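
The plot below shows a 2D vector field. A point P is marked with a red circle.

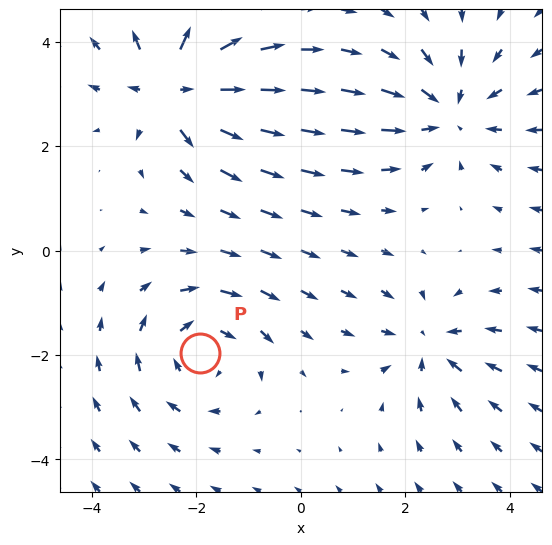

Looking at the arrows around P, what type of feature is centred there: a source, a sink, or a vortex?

vortex

At P (-1.9, -2.0) the arrows circulate clockwise. Divergence ≈0, curl about -4 — near-zero divergence with nonzero curl is a vortex.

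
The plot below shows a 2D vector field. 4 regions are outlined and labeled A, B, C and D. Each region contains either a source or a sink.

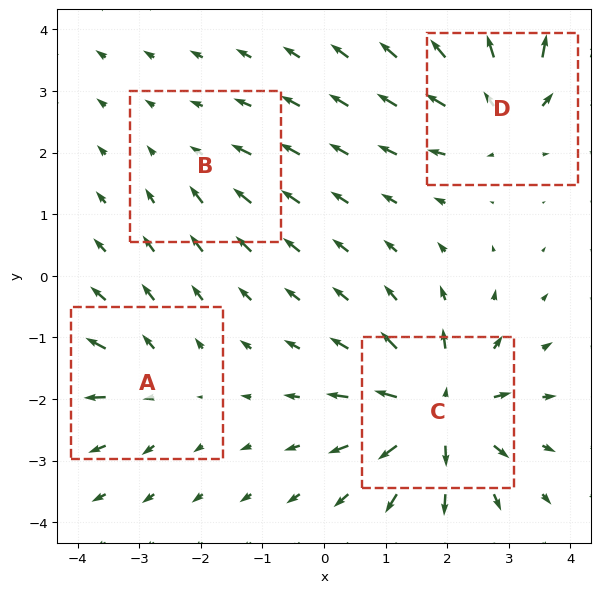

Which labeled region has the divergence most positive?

Divergence at each region's feature centre — A: about +4, B: about -2, C: about +9, D: about +6. Region C is most positive.

C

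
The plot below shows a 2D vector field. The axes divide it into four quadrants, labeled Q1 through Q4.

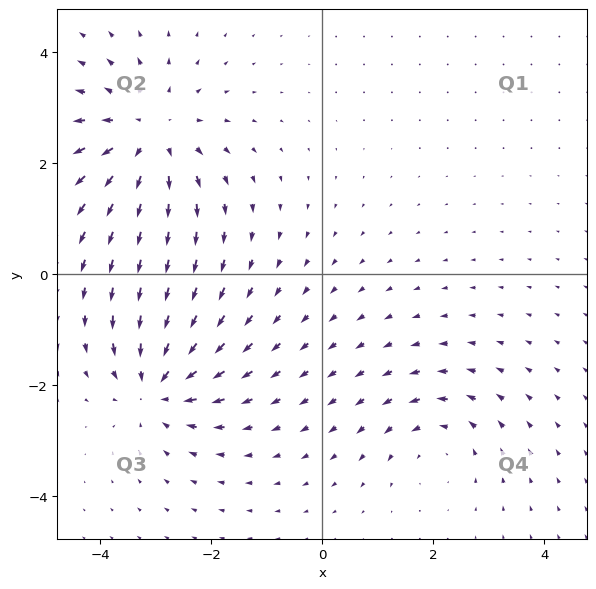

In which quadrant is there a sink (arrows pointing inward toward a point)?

Q3

The sink sits at approximately (-3.0, -2.0), which lies in quadrant Q3. The divergence there is about -5, negative as expected for a sink.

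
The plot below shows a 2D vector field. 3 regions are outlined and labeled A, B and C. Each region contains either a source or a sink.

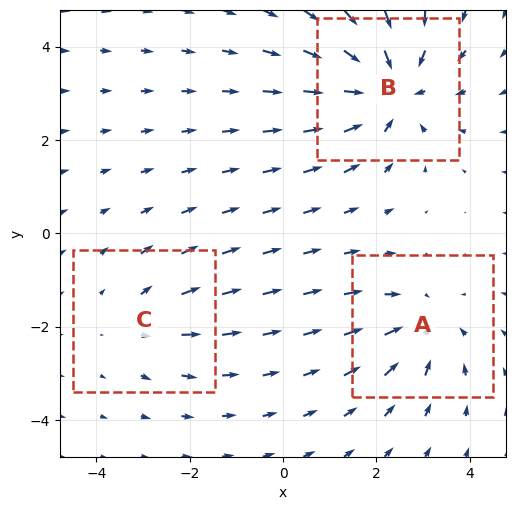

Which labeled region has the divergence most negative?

Divergence at each region's feature centre — A: about -3, B: about -4, C: about +2. Region B is most negative.

B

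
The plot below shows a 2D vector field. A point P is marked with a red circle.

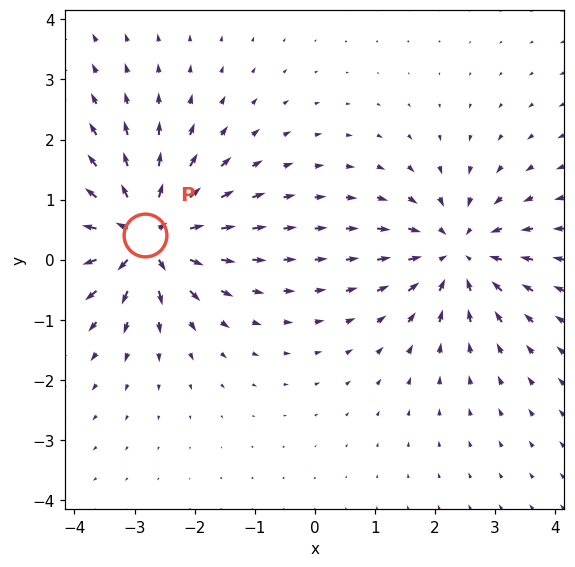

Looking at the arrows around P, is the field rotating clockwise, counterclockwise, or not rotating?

Near P at (-2.8, 0.4) the arrows show no circulation. The curl there is ≈0.

not rotating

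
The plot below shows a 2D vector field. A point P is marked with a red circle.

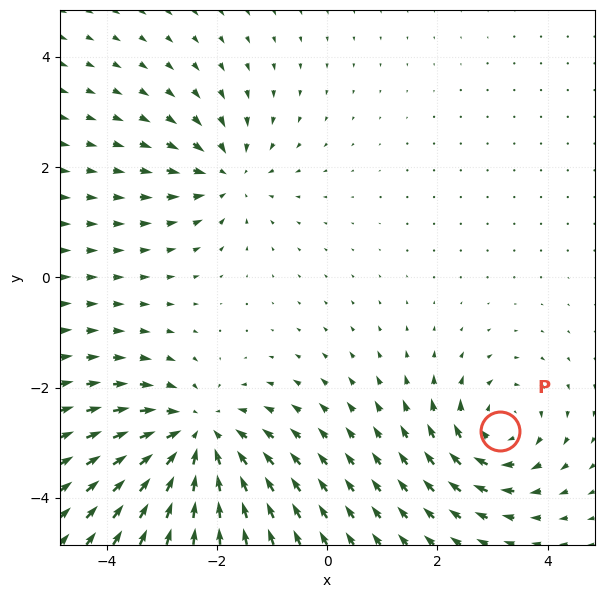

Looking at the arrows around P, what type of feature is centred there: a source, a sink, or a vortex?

At P (3.1, -2.8) the arrows circulate clockwise. Divergence ≈0, curl about -4 — near-zero divergence with nonzero curl is a vortex.

vortex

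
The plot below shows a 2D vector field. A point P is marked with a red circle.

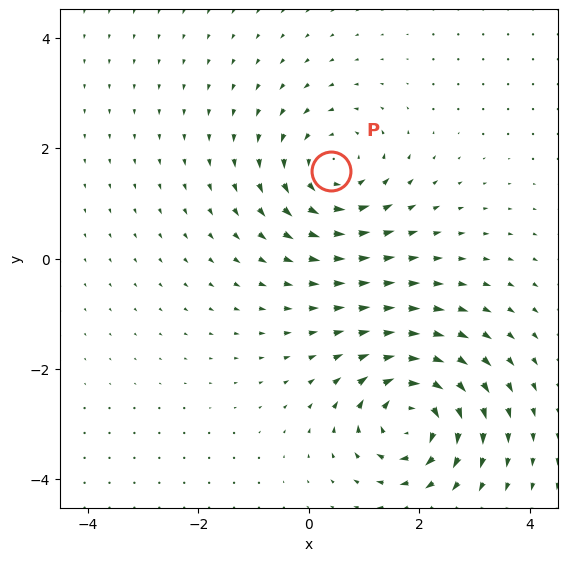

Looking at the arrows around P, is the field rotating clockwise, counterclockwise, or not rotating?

Near P at (0.4, 1.6) the arrows circulate counterclockwise. The curl (z-component) there is about +3; positive curl means counterclockwise rotation.

counterclockwise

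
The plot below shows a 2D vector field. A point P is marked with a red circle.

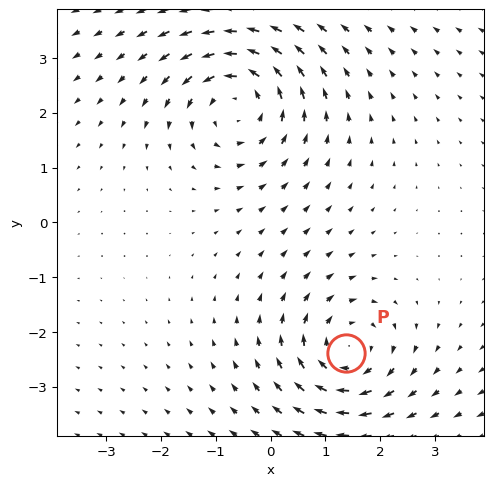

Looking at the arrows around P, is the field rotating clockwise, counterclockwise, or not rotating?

clockwise

Near P at (1.4, -2.4) the arrows circulate clockwise. The curl (z-component) there is about -4; negative curl means clockwise rotation.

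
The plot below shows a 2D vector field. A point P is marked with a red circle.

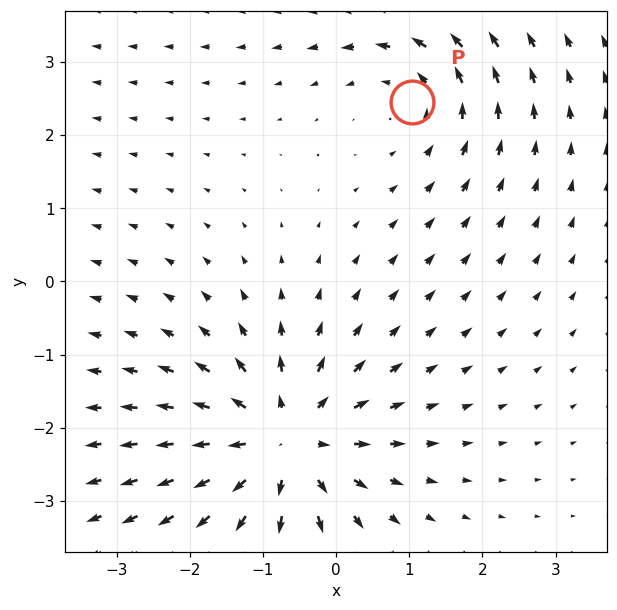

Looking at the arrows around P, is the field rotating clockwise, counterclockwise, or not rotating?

Near P at (1.0, 2.5) the arrows circulate counterclockwise. The curl (z-component) there is about +3; positive curl means counterclockwise rotation.

counterclockwise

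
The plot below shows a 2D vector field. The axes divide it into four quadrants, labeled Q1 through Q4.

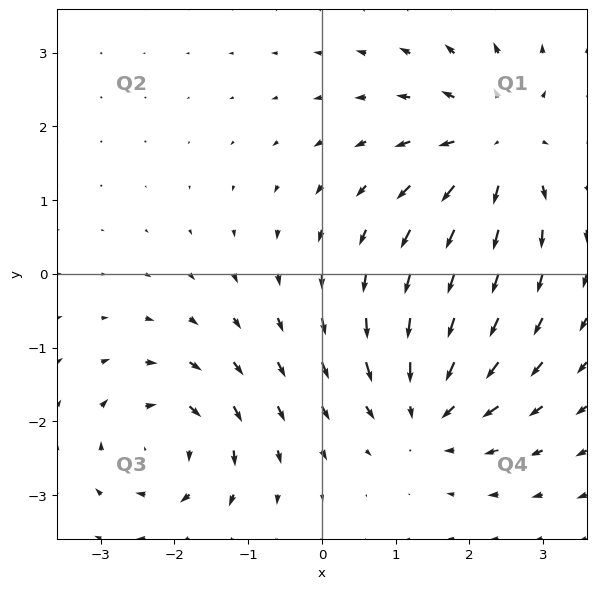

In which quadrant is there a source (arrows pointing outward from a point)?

Q1

The source sits at approximately (2.4, 1.7), which lies in quadrant Q1. The divergence there is about +4, positive as expected for a source.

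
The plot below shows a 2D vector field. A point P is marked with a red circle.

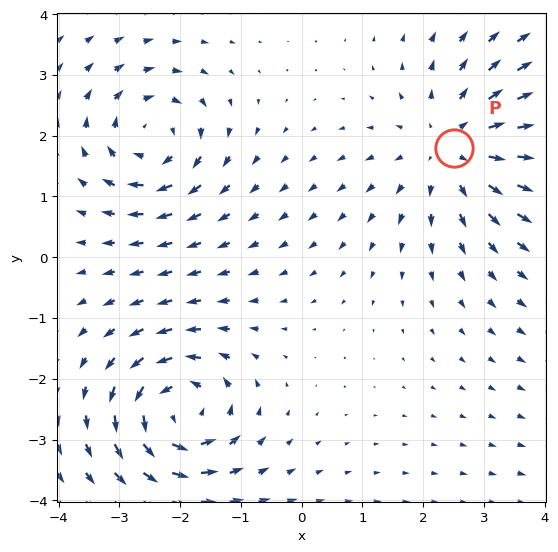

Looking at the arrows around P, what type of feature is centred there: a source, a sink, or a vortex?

At P (2.5, 1.8) the arrows spread outward. Divergence about +4, curl ≈0 — positive divergence with near-zero curl is a source.

source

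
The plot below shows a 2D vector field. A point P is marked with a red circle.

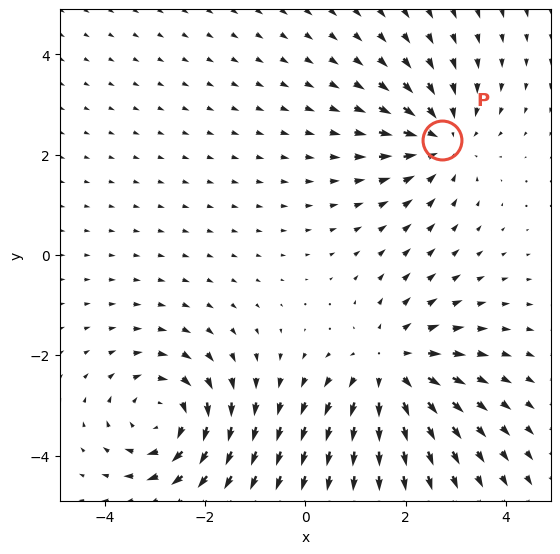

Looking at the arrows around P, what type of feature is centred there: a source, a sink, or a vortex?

At P (2.7, 2.3) the arrows converge inward. Divergence about -4, curl ≈0 — negative divergence with near-zero curl is a sink.

sink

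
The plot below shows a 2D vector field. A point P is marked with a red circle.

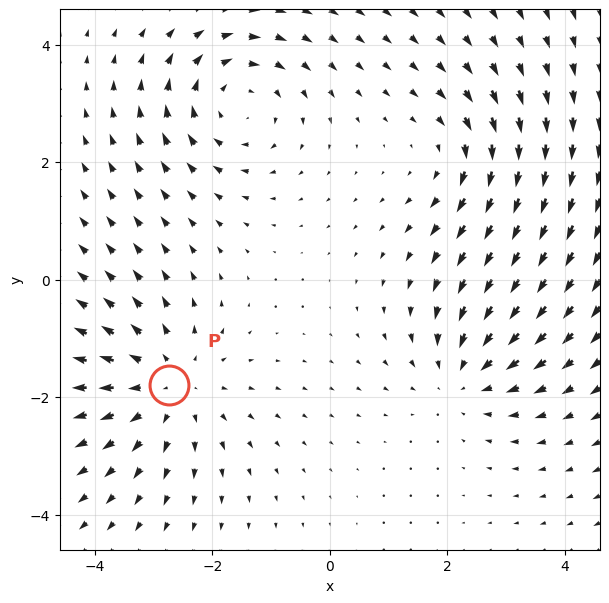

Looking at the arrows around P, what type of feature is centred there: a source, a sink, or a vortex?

At P (-2.7, -1.8) the arrows spread outward. Divergence about +3, curl ≈0 — positive divergence with near-zero curl is a source.

source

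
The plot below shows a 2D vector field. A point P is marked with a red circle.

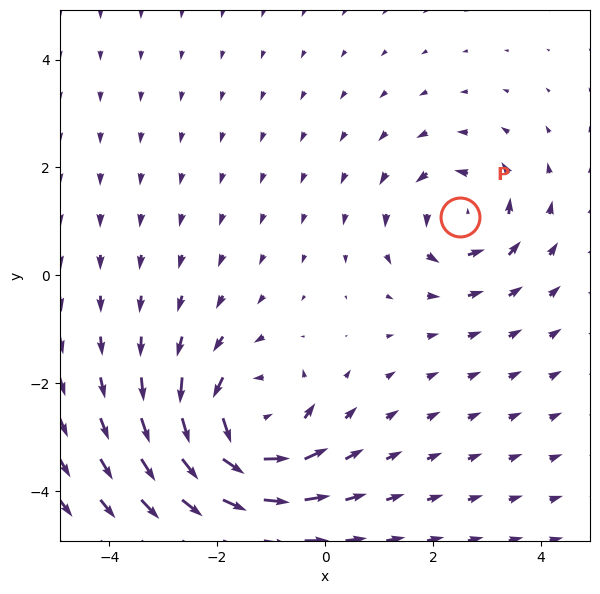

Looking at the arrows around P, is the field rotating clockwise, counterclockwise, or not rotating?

counterclockwise

Near P at (2.5, 1.1) the arrows circulate counterclockwise. The curl (z-component) there is about +3; positive curl means counterclockwise rotation.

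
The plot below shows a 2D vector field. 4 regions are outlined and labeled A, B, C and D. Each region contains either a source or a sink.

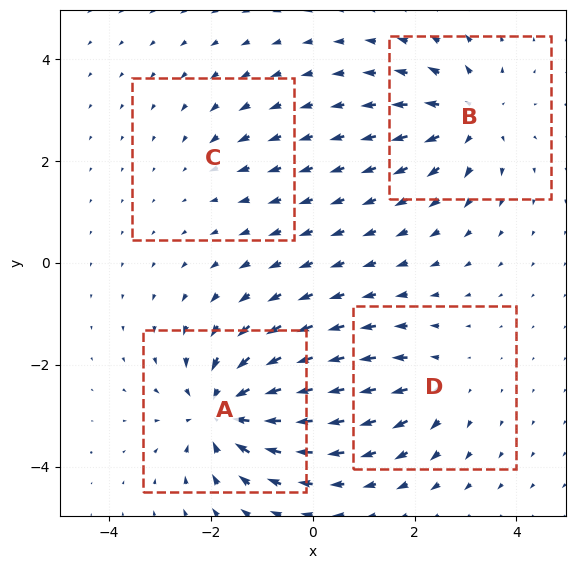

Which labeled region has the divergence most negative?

A

Divergence at each region's feature centre — A: about -7, B: about +5, C: about -2, D: about +4. Region A is most negative.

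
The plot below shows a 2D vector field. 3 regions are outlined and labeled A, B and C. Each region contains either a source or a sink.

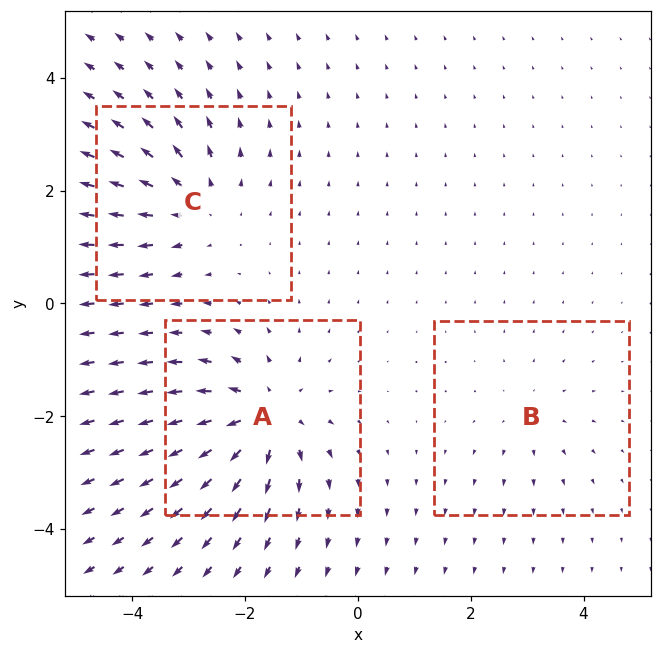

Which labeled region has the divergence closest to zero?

B

Divergence at each region's feature centre — A: about +5, B: about +2, C: about +4. Region B is closest to zero.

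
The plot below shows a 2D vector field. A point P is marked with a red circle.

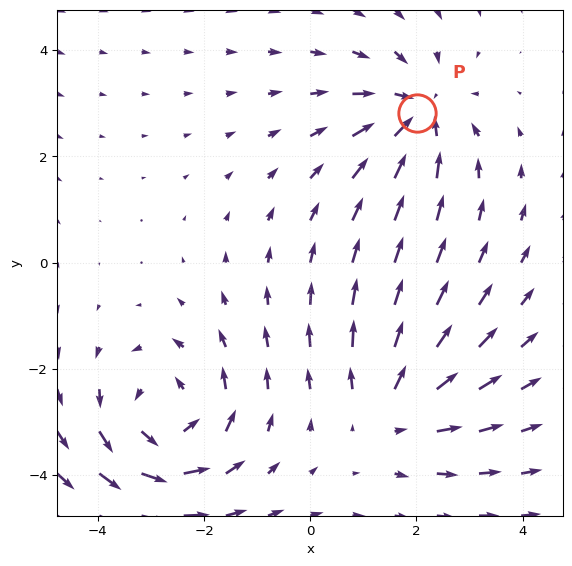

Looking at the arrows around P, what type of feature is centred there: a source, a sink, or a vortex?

At P (2.0, 2.8) the arrows converge inward. Divergence about -3, curl ≈0 — negative divergence with near-zero curl is a sink.

sink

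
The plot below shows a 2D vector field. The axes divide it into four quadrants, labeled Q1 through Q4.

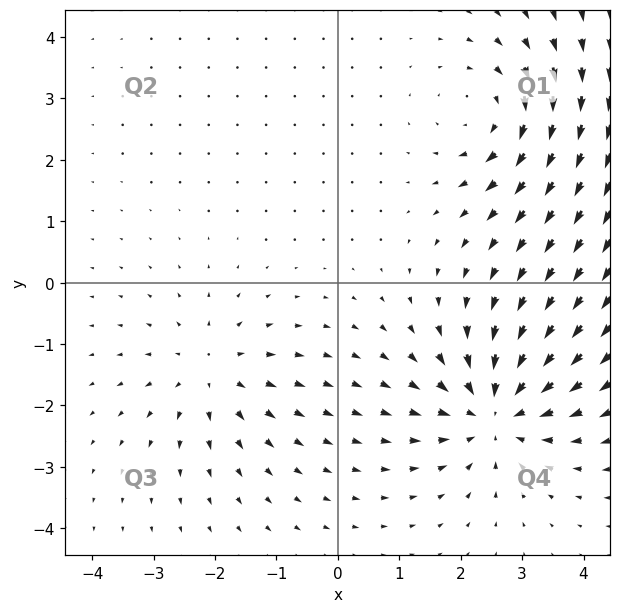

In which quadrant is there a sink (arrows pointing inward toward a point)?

The sink sits at approximately (2.6, -2.1), which lies in quadrant Q4. The divergence there is about -5, negative as expected for a sink.

Q4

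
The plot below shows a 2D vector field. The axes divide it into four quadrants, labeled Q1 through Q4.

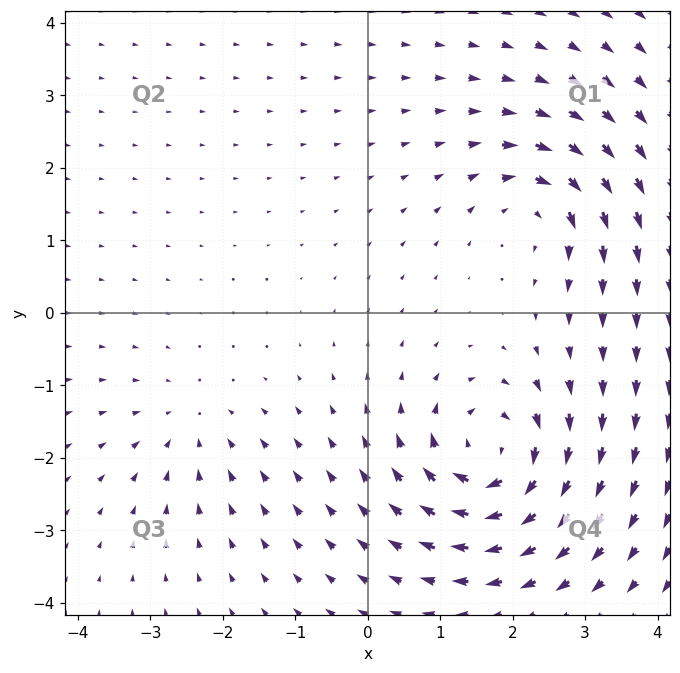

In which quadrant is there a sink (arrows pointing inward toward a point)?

Q3

The sink sits at approximately (-2.4, -1.6), which lies in quadrant Q3. The divergence there is about -3, negative as expected for a sink.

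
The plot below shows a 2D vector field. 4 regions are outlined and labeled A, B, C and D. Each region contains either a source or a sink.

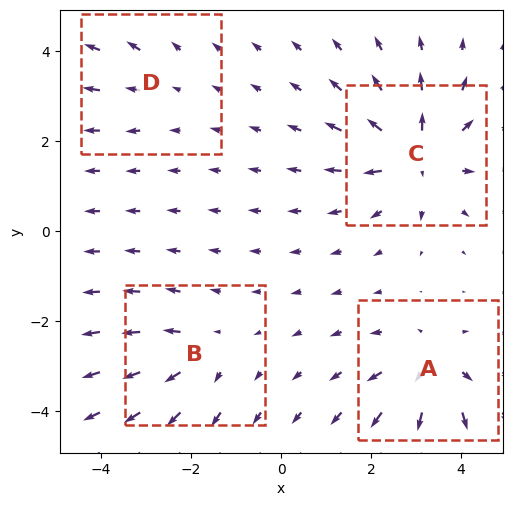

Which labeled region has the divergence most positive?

Divergence at each region's feature centre — A: about +5, B: about +4, C: about +7, D: about +2. Region C is most positive.

C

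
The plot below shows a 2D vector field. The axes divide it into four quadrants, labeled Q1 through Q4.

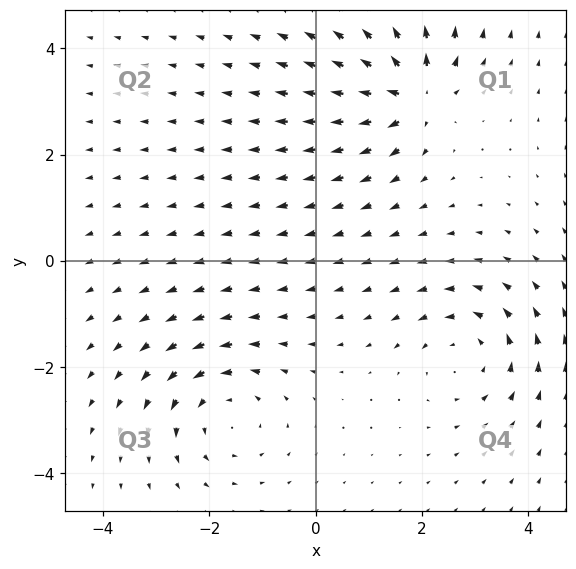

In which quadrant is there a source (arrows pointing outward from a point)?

The source sits at approximately (1.8, 3.1), which lies in quadrant Q1. The divergence there is about +7, positive as expected for a source.

Q1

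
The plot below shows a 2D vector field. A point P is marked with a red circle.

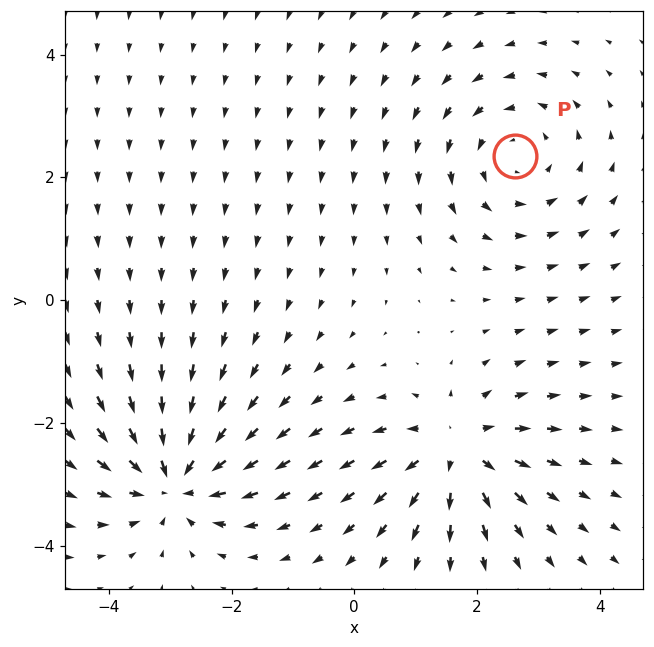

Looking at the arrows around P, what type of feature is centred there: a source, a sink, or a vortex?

At P (2.6, 2.3) the arrows circulate counterclockwise. Divergence ≈0, curl about +2 — near-zero divergence with nonzero curl is a vortex.

vortex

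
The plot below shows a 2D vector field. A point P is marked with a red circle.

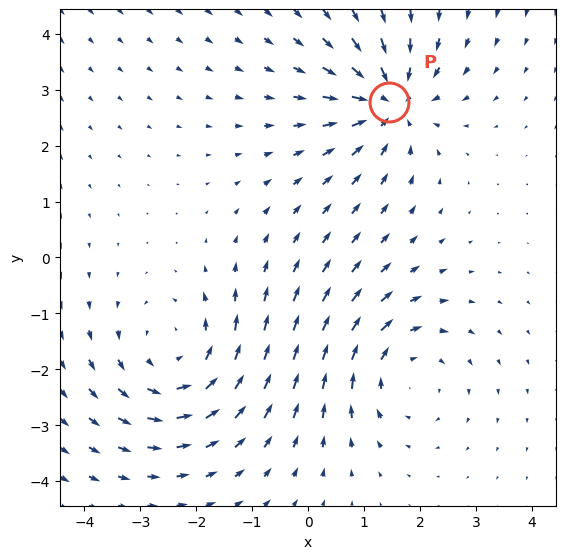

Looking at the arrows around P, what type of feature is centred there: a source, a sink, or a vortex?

sink

At P (1.4, 2.8) the arrows converge inward. Divergence about -5, curl ≈0 — negative divergence with near-zero curl is a sink.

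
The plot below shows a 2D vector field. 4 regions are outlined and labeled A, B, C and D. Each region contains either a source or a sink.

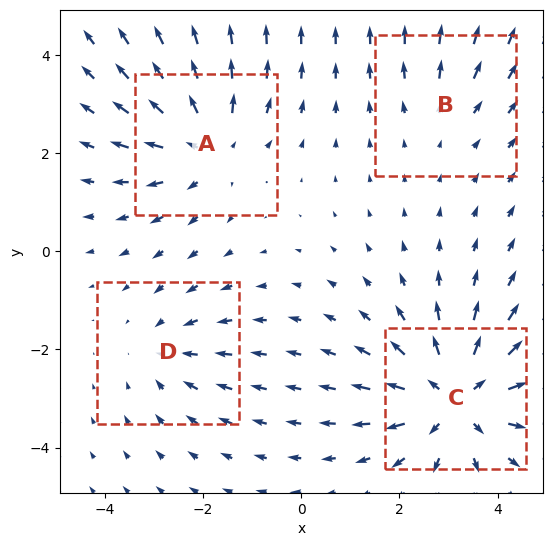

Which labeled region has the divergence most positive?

Divergence at each region's feature centre — A: about +4, B: about +2, C: about +6, D: about -3. Region C is most positive.

C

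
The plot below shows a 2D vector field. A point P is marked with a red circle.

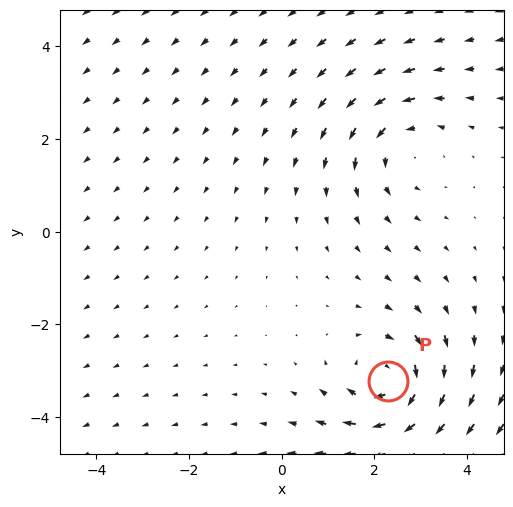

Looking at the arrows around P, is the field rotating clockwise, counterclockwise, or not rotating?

clockwise

Near P at (2.3, -3.2) the arrows circulate clockwise. The curl (z-component) there is about -4; negative curl means clockwise rotation.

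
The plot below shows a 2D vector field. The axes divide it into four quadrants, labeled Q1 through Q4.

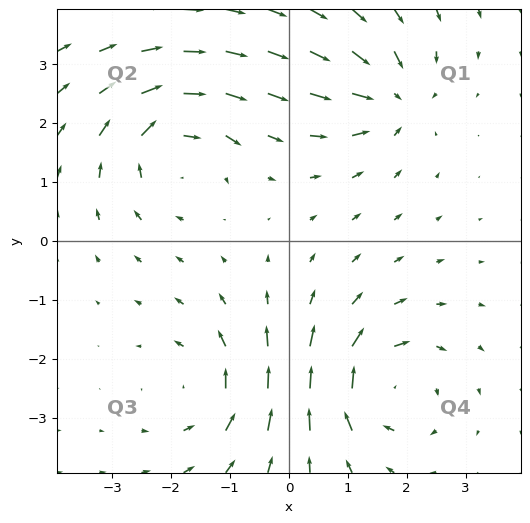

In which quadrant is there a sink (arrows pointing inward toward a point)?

Q1

The sink sits at approximately (1.7, 2.4), which lies in quadrant Q1. The divergence there is about -6, negative as expected for a sink.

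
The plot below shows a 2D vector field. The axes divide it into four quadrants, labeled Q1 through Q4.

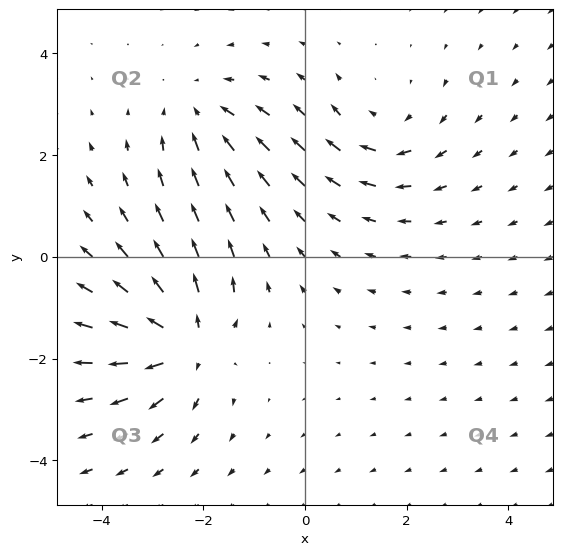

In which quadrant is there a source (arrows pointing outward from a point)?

Q3

The source sits at approximately (-2.3, -1.7), which lies in quadrant Q3. The divergence there is about +6, positive as expected for a source.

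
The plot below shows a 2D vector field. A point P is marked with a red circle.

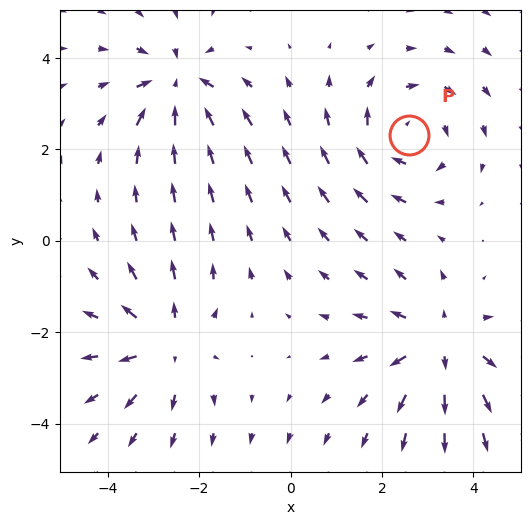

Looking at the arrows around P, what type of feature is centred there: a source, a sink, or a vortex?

At P (2.6, 2.3) the arrows circulate clockwise. Divergence ≈0, curl about -3 — near-zero divergence with nonzero curl is a vortex.

vortex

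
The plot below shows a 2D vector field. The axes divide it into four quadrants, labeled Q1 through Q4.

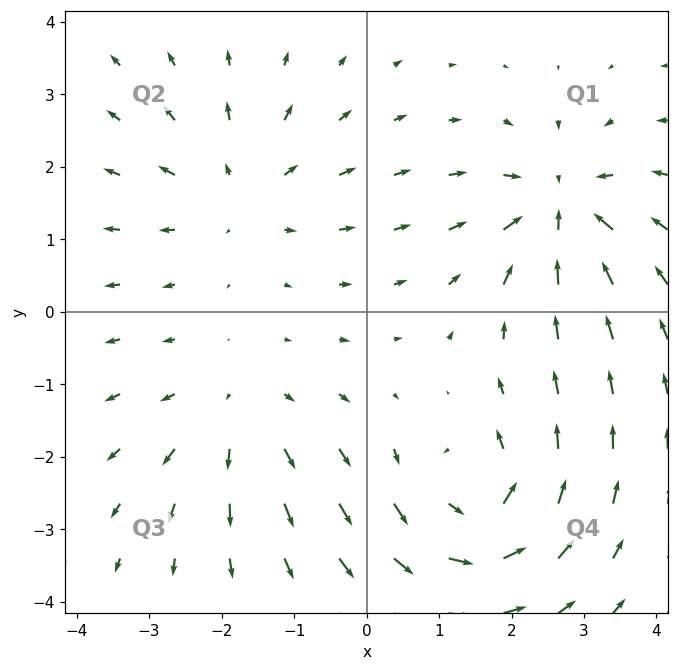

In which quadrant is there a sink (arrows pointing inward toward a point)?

Q1

The sink sits at approximately (2.7, 1.4), which lies in quadrant Q1. The divergence there is about -6, negative as expected for a sink.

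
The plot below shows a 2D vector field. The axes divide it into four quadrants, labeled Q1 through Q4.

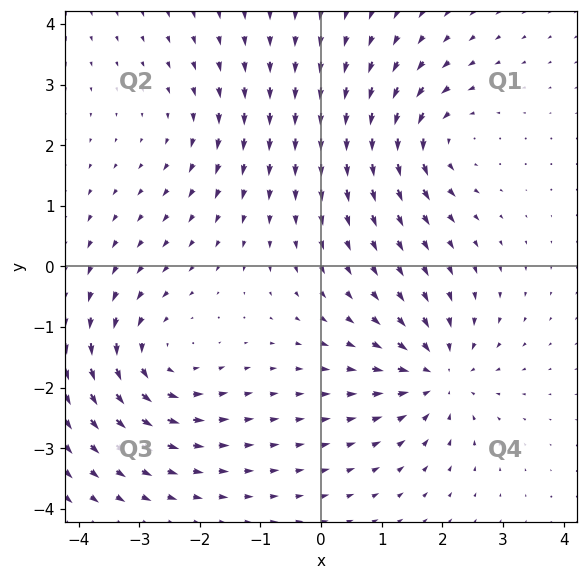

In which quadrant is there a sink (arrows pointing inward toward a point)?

The sink sits at approximately (1.9, -1.8), which lies in quadrant Q4. The divergence there is about -6, negative as expected for a sink.

Q4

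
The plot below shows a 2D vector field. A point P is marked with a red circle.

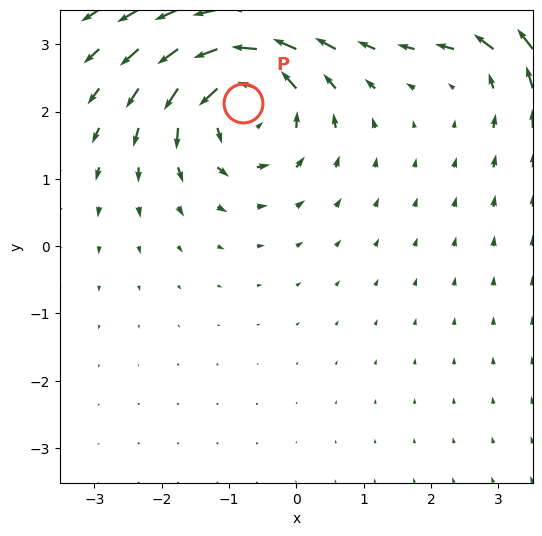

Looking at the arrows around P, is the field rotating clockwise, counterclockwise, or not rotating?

counterclockwise

Near P at (-0.8, 2.1) the arrows circulate counterclockwise. The curl (z-component) there is about +6; positive curl means counterclockwise rotation.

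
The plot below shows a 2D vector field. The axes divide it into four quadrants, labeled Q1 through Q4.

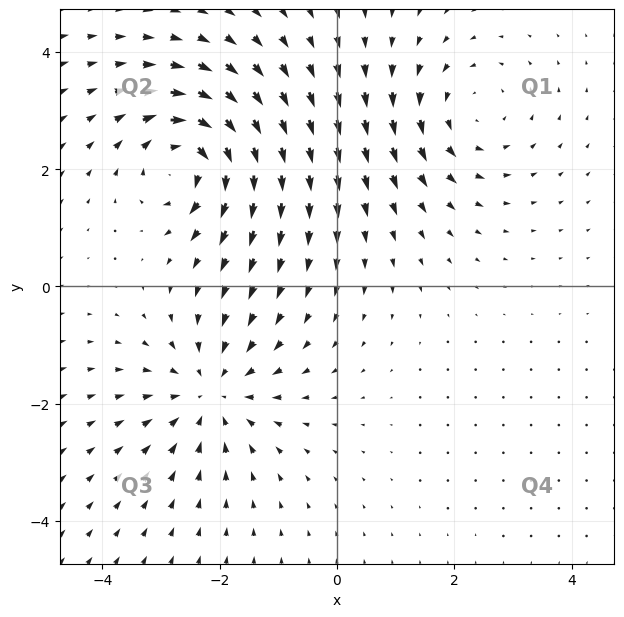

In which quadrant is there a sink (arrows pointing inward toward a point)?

Q3

The sink sits at approximately (-2.1, -1.8), which lies in quadrant Q3. The divergence there is about -4, negative as expected for a sink.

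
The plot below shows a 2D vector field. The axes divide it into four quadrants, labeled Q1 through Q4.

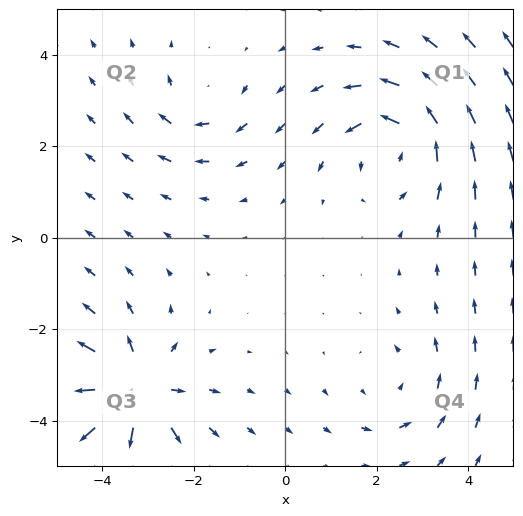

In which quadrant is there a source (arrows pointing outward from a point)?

The source sits at approximately (-3.3, -3.4), which lies in quadrant Q3. The divergence there is about +6, positive as expected for a source.

Q3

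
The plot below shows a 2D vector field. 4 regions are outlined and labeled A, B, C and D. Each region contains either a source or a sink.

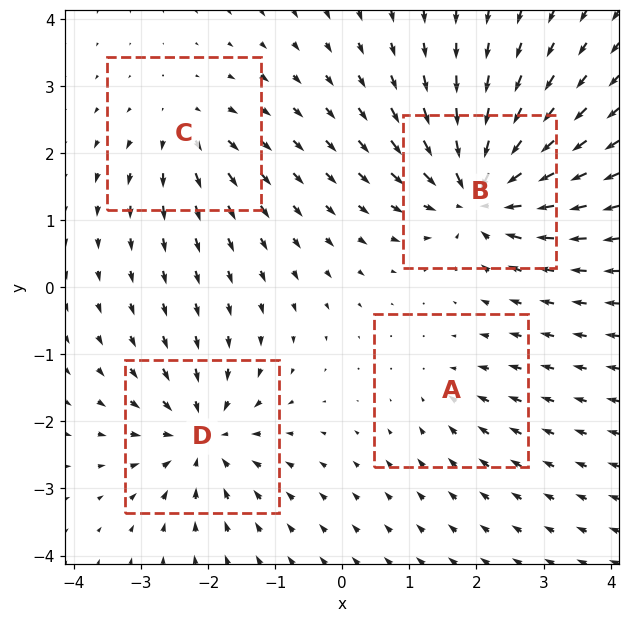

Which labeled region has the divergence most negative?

Divergence at each region's feature centre — A: about -3, B: about -8, C: about +4, D: about -6. Region B is most negative.

B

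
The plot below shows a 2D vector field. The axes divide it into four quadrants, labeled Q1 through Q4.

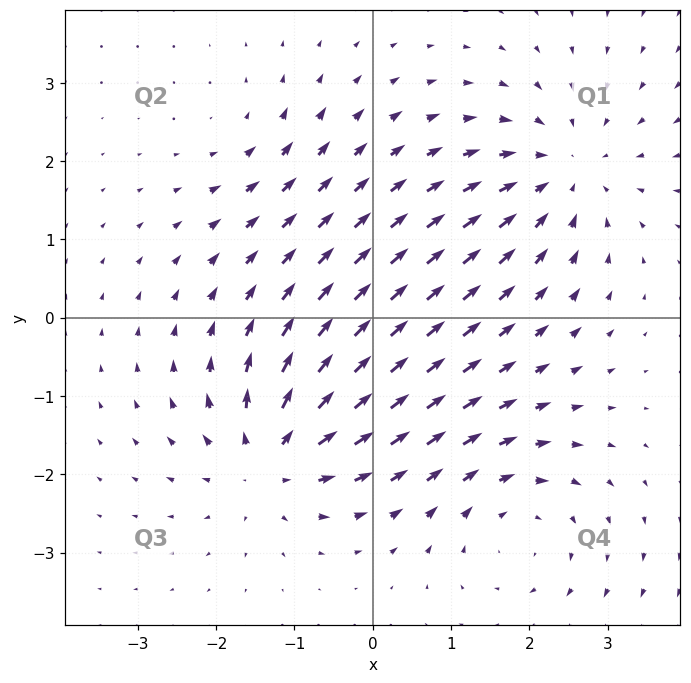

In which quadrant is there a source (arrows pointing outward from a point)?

The source sits at approximately (-1.3, -1.8), which lies in quadrant Q3. The divergence there is about +6, positive as expected for a source.

Q3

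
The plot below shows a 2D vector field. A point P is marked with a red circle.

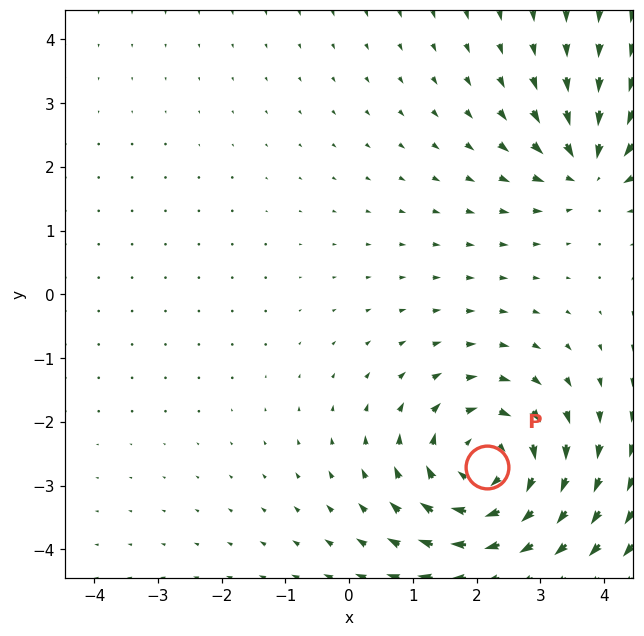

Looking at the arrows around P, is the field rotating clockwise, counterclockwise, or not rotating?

Near P at (2.2, -2.7) the arrows circulate clockwise. The curl (z-component) there is about -5; negative curl means clockwise rotation.

clockwise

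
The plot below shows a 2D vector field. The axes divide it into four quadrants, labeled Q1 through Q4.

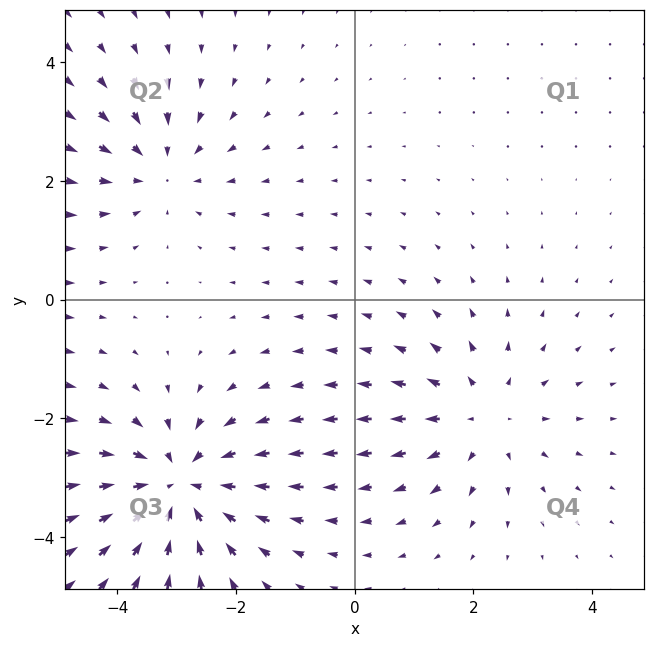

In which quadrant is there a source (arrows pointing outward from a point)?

Q4

The source sits at approximately (2.2, -2.0), which lies in quadrant Q4. The divergence there is about +2, positive as expected for a source.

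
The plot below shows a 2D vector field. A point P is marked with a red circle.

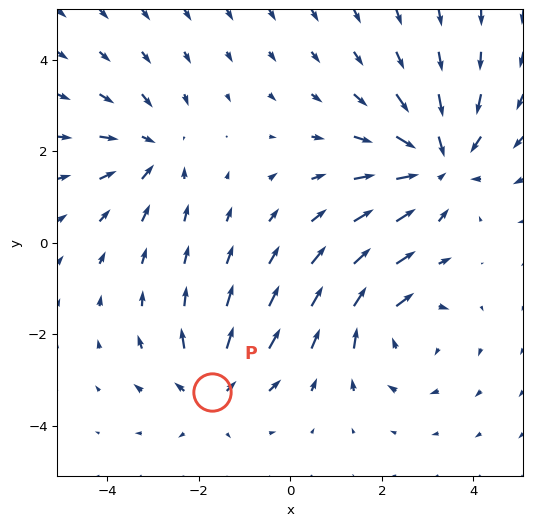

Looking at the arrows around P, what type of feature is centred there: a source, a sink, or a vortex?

At P (-1.7, -3.3) the arrows spread outward. Divergence about +3, curl ≈0 — positive divergence with near-zero curl is a source.

source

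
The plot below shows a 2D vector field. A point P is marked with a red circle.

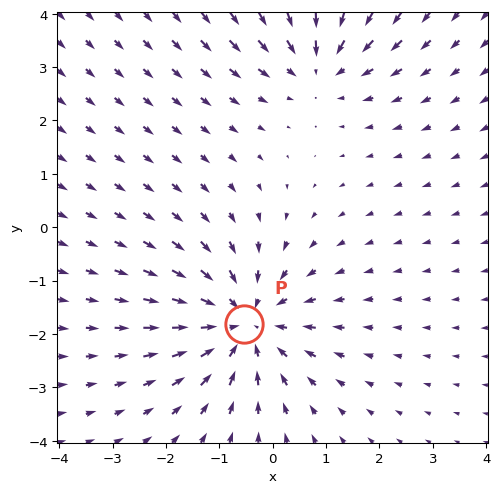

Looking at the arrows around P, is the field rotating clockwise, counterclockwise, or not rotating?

not rotating

Near P at (-0.5, -1.8) the arrows show no circulation. The curl there is ≈0.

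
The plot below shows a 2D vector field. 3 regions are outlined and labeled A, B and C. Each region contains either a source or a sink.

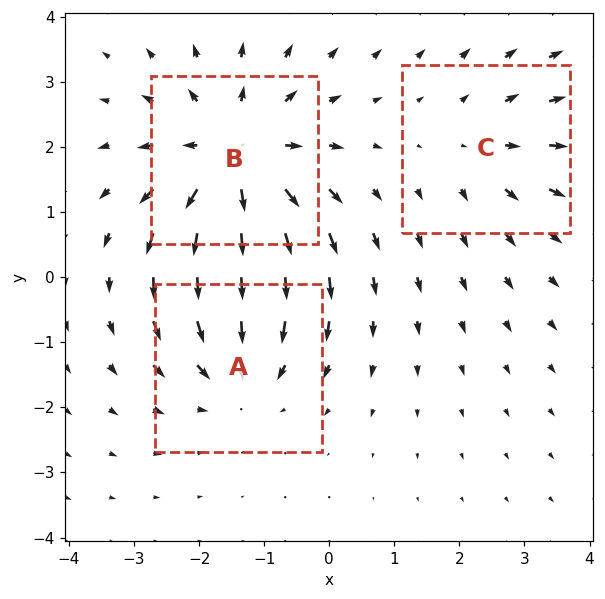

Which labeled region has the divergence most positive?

B

Divergence at each region's feature centre — A: about -3, B: about +4, C: about +2. Region B is most positive.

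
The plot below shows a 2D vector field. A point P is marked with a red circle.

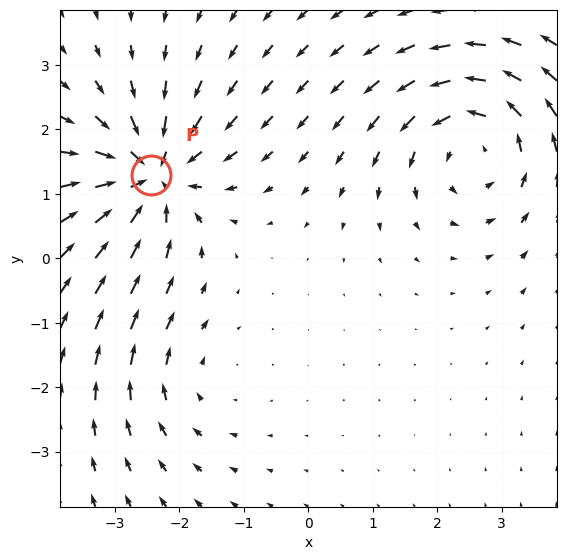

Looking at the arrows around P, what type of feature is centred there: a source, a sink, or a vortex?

sink

At P (-2.4, 1.3) the arrows converge inward. Divergence about -6, curl ≈0 — negative divergence with near-zero curl is a sink.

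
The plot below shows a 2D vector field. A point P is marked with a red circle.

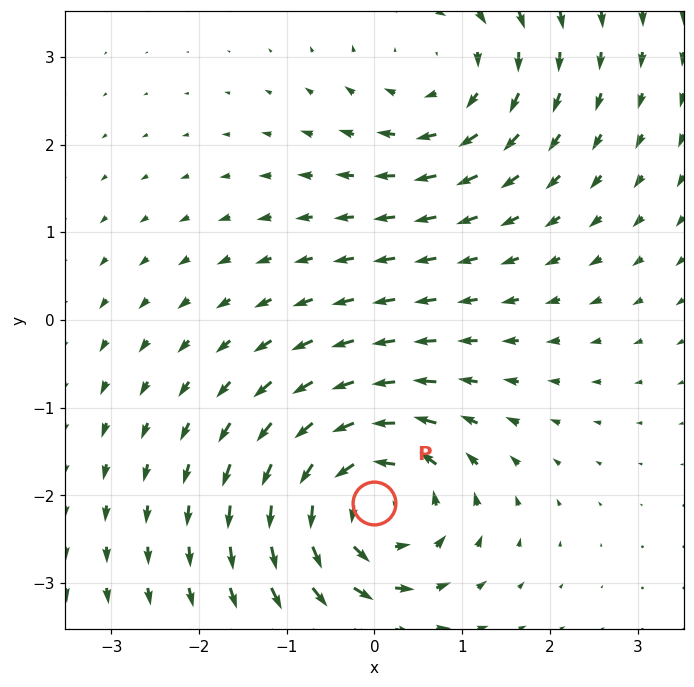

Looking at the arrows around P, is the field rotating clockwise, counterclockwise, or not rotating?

counterclockwise

Near P at (-0.0, -2.1) the arrows circulate counterclockwise. The curl (z-component) there is about +6; positive curl means counterclockwise rotation.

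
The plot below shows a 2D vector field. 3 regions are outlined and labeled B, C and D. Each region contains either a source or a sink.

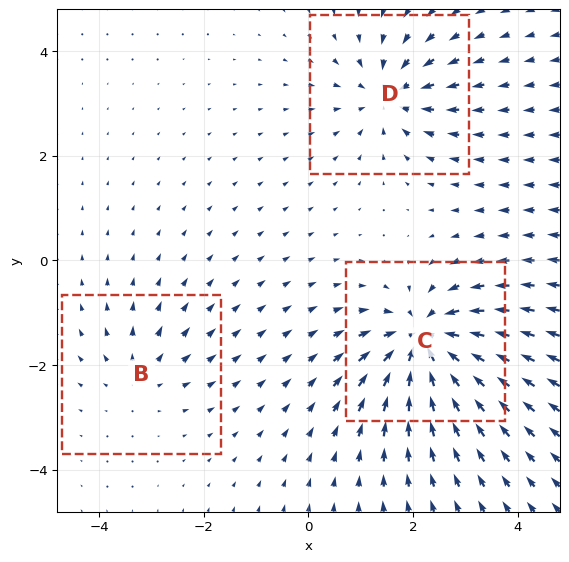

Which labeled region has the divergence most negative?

Divergence at each region's feature centre — B: about +2, C: about -6, D: about -4. Region C is most negative.

C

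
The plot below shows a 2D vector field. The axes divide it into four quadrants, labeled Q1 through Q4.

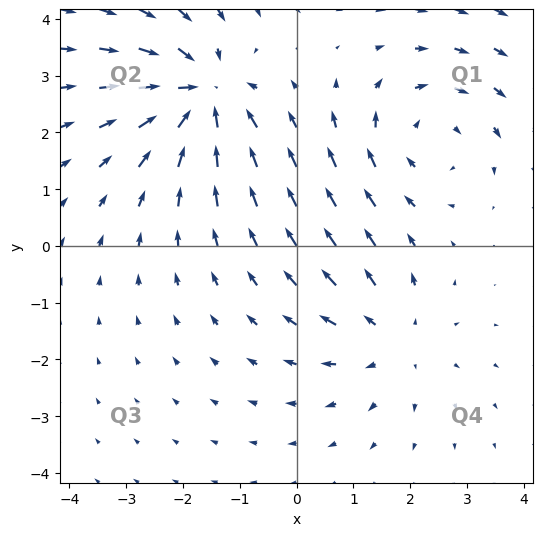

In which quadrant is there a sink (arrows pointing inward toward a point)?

Q2

The sink sits at approximately (-1.7, 2.7), which lies in quadrant Q2. The divergence there is about -5, negative as expected for a sink.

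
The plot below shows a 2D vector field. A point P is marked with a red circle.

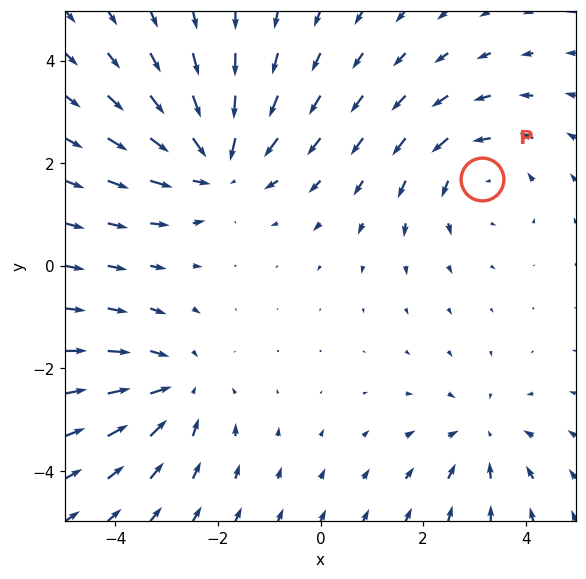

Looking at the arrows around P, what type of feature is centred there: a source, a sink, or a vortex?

At P (3.2, 1.7) the arrows circulate counterclockwise. Divergence ≈0, curl about +3 — near-zero divergence with nonzero curl is a vortex.

vortex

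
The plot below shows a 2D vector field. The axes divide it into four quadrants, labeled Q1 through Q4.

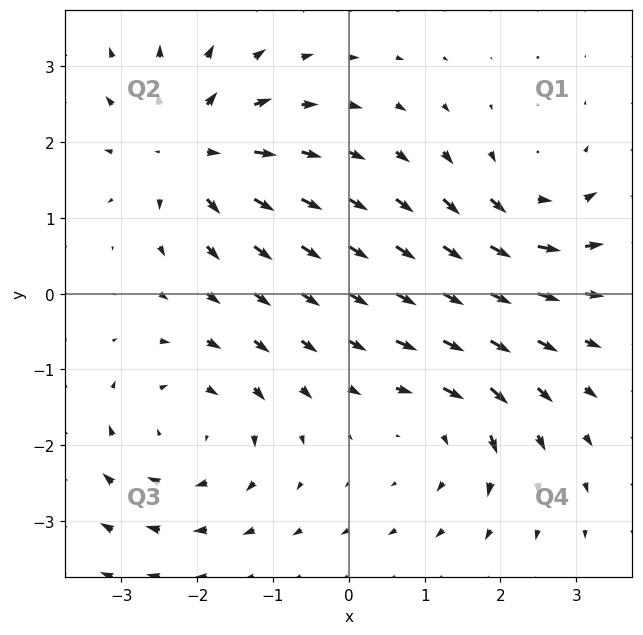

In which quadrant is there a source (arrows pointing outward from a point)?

The source sits at approximately (-2.1, 1.9), which lies in quadrant Q2. The divergence there is about +5, positive as expected for a source.

Q2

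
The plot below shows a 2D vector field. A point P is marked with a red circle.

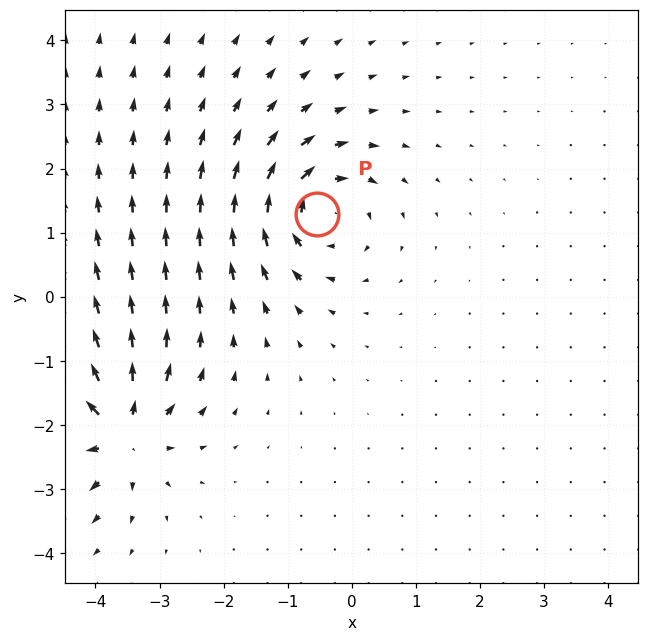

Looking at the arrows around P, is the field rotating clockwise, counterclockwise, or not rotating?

Near P at (-0.5, 1.3) the arrows circulate clockwise. The curl (z-component) there is about -6; negative curl means clockwise rotation.

clockwise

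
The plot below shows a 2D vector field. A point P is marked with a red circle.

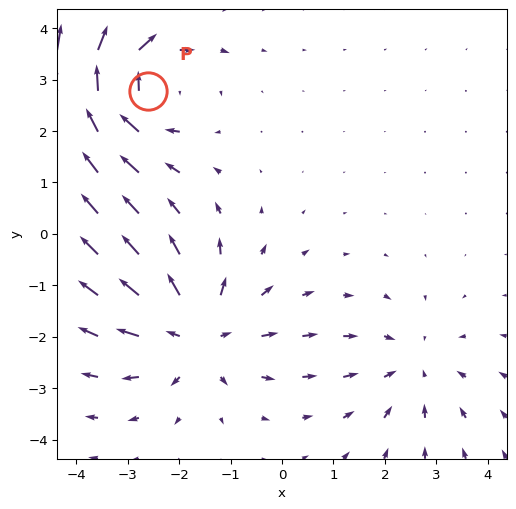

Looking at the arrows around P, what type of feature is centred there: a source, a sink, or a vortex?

At P (-2.6, 2.8) the arrows circulate clockwise. Divergence ≈0, curl about -5 — near-zero divergence with nonzero curl is a vortex.

vortex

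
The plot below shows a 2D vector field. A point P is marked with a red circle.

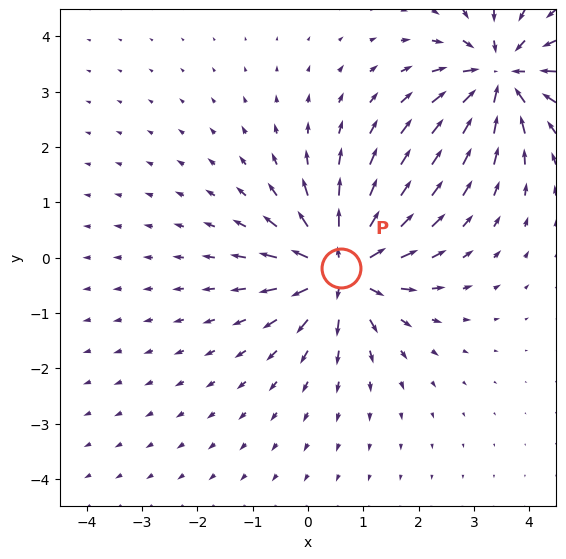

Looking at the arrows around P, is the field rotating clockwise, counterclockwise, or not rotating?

not rotating

Near P at (0.6, -0.2) the arrows show no circulation. The curl there is ≈0.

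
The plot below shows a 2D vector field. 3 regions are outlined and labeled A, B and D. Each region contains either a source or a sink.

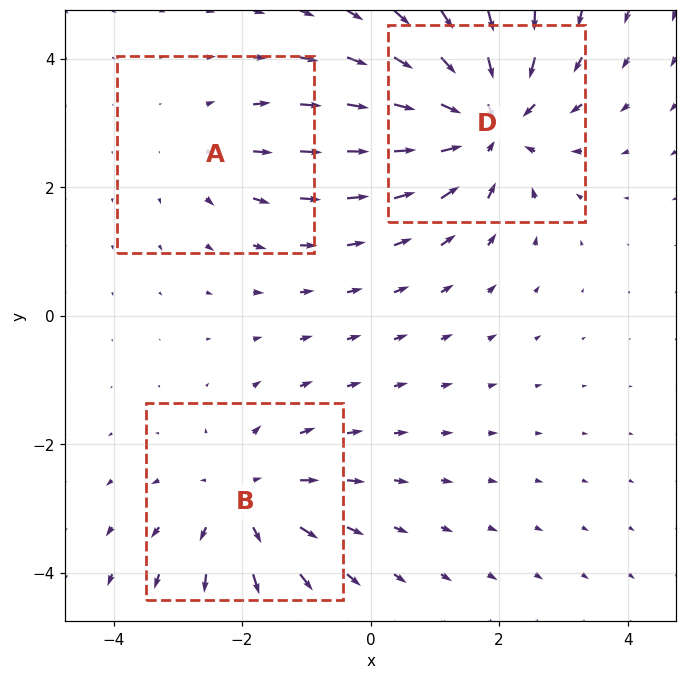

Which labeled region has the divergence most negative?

D

Divergence at each region's feature centre — A: about +2, B: about +3, D: about -5. Region D is most negative.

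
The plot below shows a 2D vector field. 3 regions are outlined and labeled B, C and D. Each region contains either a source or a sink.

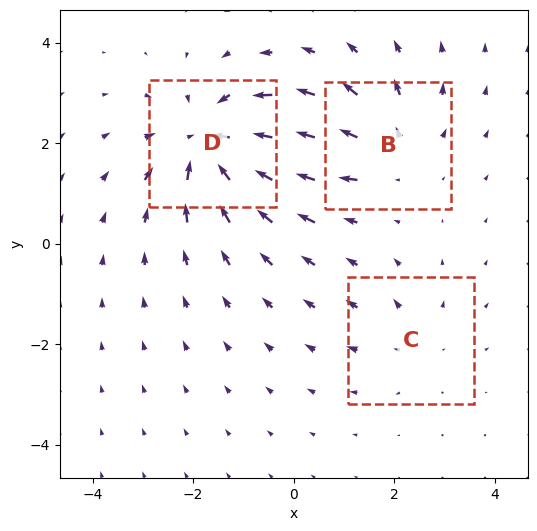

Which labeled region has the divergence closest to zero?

C

Divergence at each region's feature centre — B: about +3, C: about +2, D: about -5. Region C is closest to zero.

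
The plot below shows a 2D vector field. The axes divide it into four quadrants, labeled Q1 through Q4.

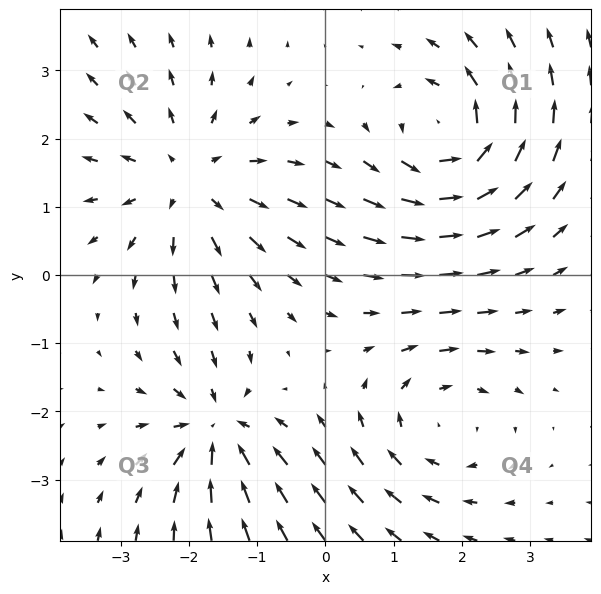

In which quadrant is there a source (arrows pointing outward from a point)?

Q2

The source sits at approximately (-2.0, 1.4), which lies in quadrant Q2. The divergence there is about +3, positive as expected for a source.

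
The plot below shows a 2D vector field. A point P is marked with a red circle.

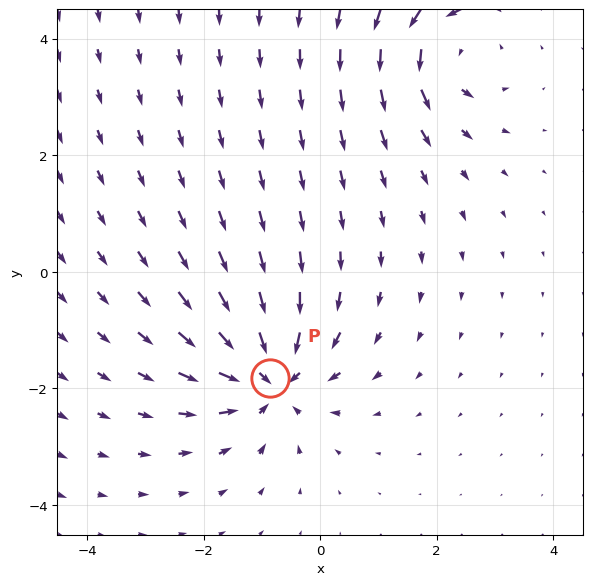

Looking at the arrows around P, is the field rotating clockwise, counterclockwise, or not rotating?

not rotating

Near P at (-0.9, -1.8) the arrows show no circulation. The curl there is ≈0.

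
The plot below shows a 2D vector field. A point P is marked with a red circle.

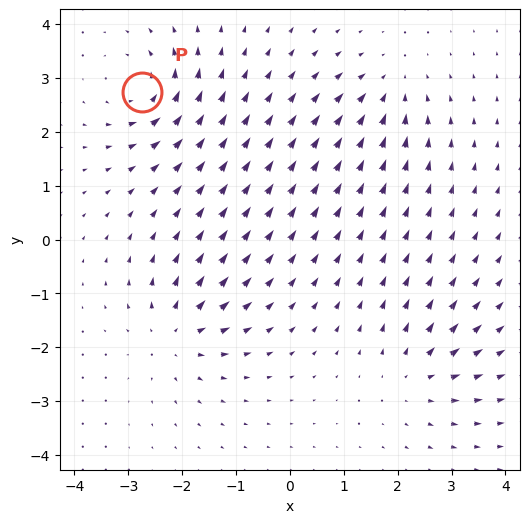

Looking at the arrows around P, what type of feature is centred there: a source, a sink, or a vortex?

At P (-2.7, 2.7) the arrows circulate counterclockwise. Divergence ≈0, curl about +6 — near-zero divergence with nonzero curl is a vortex.

vortex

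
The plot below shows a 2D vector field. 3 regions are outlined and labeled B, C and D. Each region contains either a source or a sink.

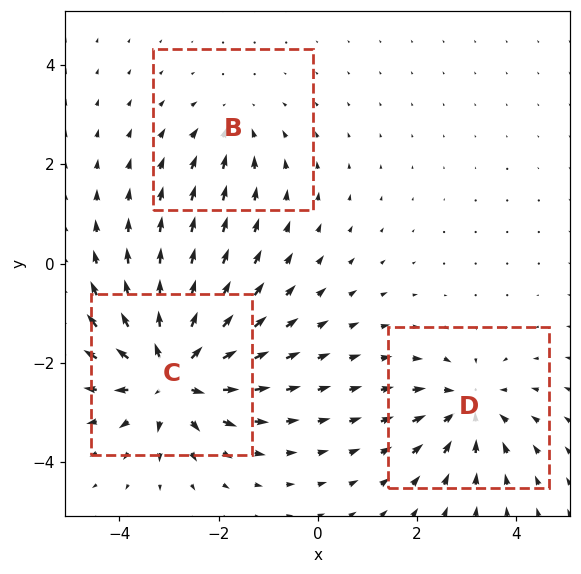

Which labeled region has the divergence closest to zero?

Divergence at each region's feature centre — B: about -2, C: about +6, D: about -3. Region B is closest to zero.

B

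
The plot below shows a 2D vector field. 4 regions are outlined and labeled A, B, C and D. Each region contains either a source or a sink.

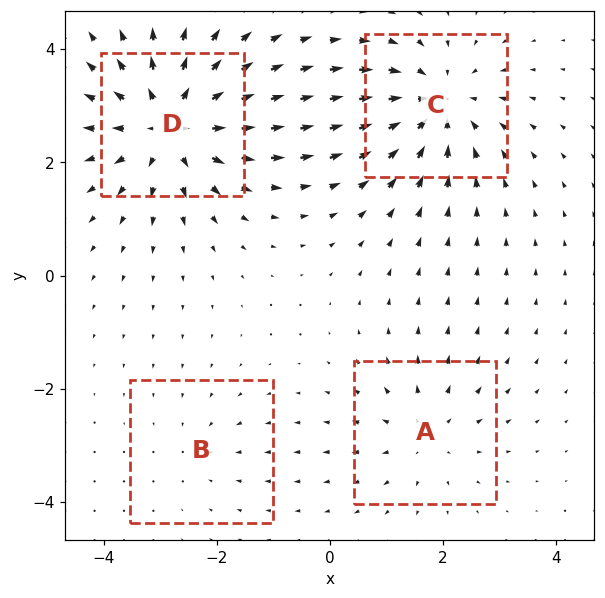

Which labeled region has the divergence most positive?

D

Divergence at each region's feature centre — A: about +3, B: about -2, C: about -5, D: about +6. Region D is most positive.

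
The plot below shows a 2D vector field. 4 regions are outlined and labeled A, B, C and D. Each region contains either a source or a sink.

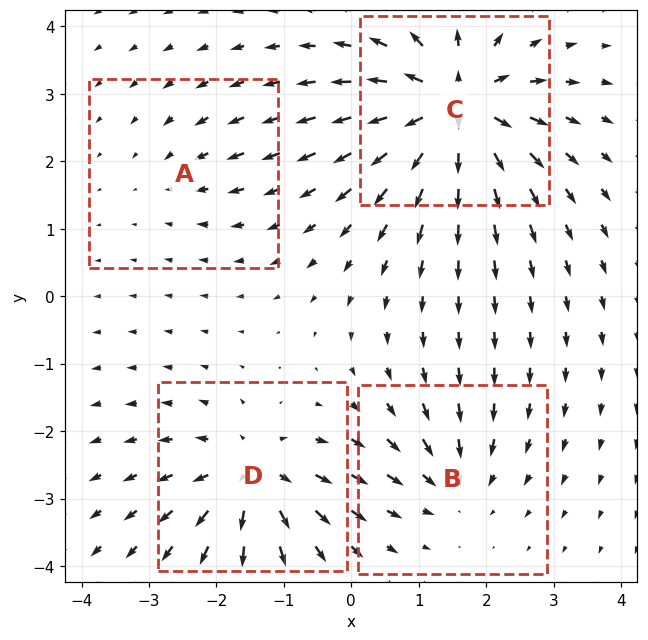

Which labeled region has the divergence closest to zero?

A

Divergence at each region's feature centre — A: about -2, B: about -4, C: about +9, D: about +6. Region A is closest to zero.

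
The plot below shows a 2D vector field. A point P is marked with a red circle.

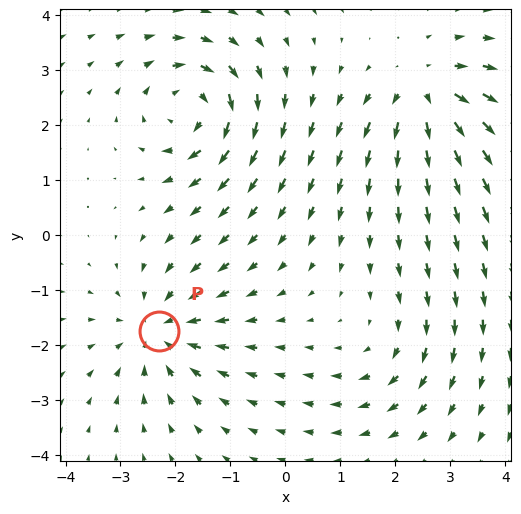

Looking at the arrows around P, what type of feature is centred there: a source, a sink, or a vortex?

At P (-2.3, -1.7) the arrows converge inward. Divergence about -4, curl ≈0 — negative divergence with near-zero curl is a sink.

sink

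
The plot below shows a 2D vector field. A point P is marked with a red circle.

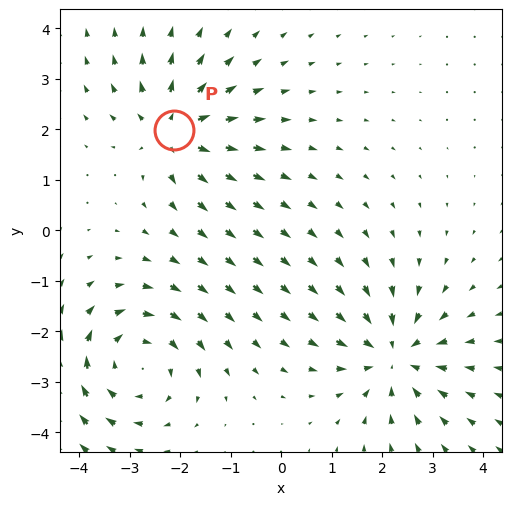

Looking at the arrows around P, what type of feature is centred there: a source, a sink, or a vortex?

source

At P (-2.1, 2.0) the arrows spread outward. Divergence about +4, curl ≈0 — positive divergence with near-zero curl is a source.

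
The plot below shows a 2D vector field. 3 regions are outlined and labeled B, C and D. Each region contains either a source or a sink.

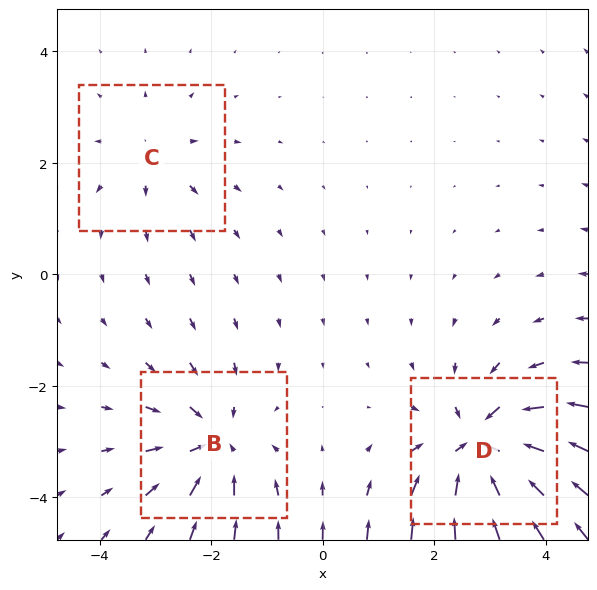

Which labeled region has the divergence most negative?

Divergence at each region's feature centre — B: about -4, C: about +2, D: about -6. Region D is most negative.

D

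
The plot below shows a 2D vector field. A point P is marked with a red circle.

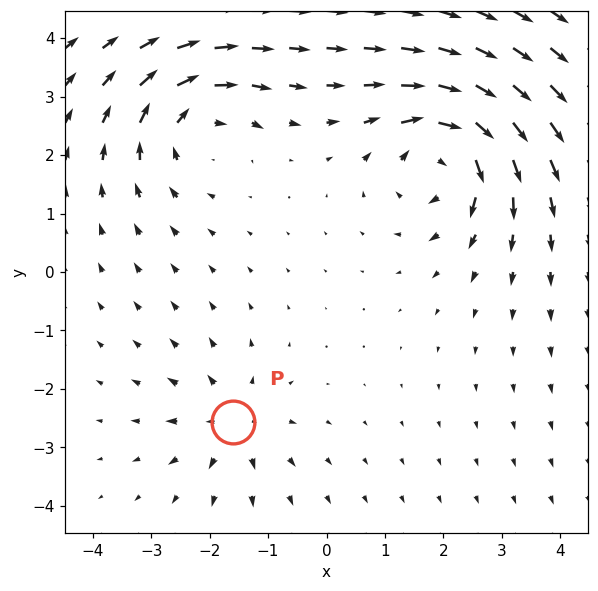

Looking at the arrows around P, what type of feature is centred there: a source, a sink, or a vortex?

source

At P (-1.6, -2.6) the arrows spread outward. Divergence about +4, curl ≈0 — positive divergence with near-zero curl is a source.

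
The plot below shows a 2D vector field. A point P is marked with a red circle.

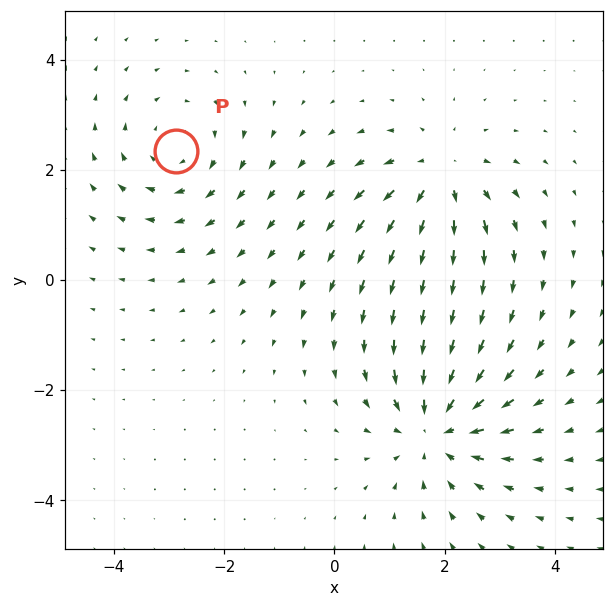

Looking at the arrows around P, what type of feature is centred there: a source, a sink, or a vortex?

At P (-2.9, 2.3) the arrows circulate clockwise. Divergence ≈0, curl about -3 — near-zero divergence with nonzero curl is a vortex.

vortex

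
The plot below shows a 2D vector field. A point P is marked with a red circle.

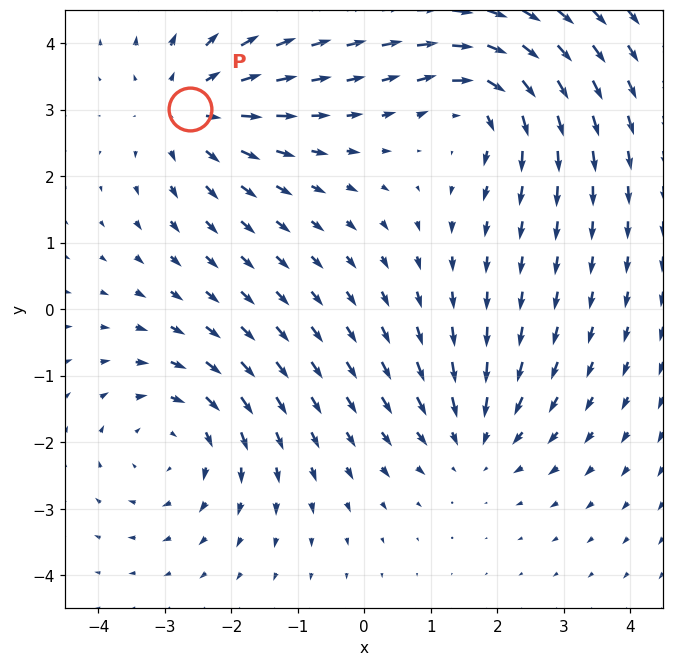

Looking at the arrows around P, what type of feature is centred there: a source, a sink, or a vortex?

At P (-2.6, 3.0) the arrows spread outward. Divergence about +4, curl ≈0 — positive divergence with near-zero curl is a source.

source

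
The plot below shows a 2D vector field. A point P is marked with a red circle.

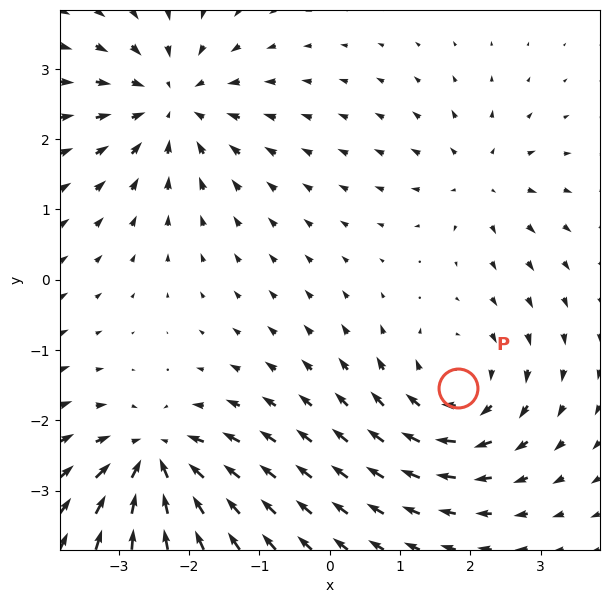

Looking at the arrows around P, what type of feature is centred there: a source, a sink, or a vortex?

vortex

At P (1.8, -1.5) the arrows circulate clockwise. Divergence ≈0, curl about -5 — near-zero divergence with nonzero curl is a vortex.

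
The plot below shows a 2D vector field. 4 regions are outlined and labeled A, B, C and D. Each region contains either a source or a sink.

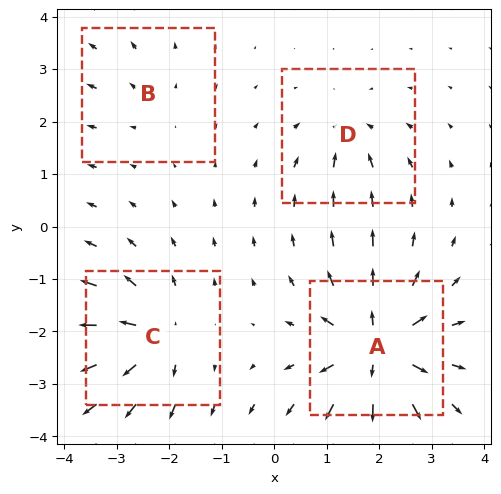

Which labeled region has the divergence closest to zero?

B

Divergence at each region's feature centre — A: about +9, B: about +2, C: about +7, D: about -4. Region B is closest to zero.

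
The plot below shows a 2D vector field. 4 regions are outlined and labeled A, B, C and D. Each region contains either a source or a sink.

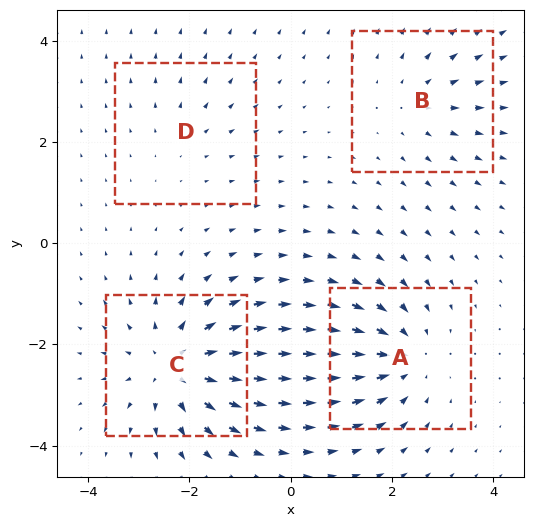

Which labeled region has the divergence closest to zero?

Divergence at each region's feature centre — A: about -5, B: about +3, C: about +6, D: about +2. Region D is closest to zero.

D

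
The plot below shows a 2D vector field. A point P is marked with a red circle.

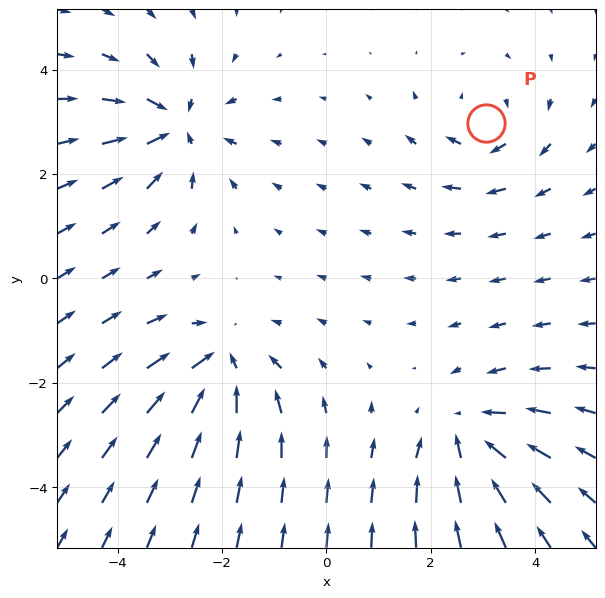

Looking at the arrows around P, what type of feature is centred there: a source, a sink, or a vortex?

At P (3.1, 3.0) the arrows circulate clockwise. Divergence ≈0, curl about -3 — near-zero divergence with nonzero curl is a vortex.

vortex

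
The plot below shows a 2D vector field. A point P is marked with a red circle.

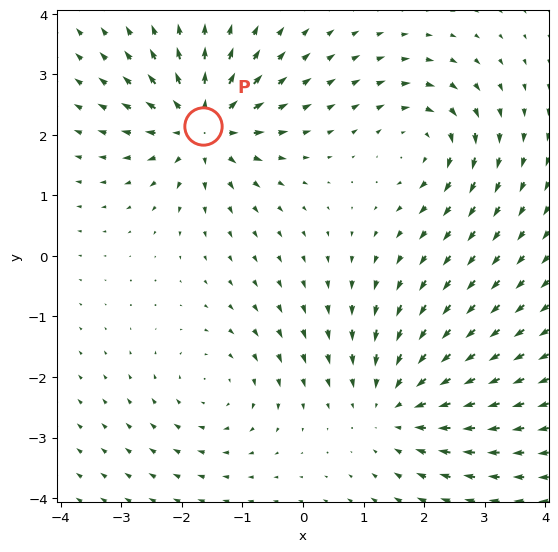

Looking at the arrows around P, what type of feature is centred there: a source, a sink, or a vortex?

source

At P (-1.7, 2.1) the arrows spread outward. Divergence about +7, curl ≈0 — positive divergence with near-zero curl is a source.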